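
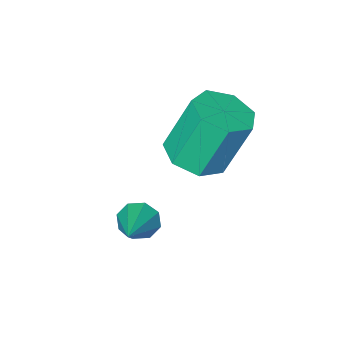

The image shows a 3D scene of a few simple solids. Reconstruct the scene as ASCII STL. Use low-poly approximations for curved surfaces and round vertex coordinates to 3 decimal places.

solid 
facet normal -0.614 -0.637 -0.466
outer loop
vertex -1.367 1.679 0.73
vertex -1.803 1.898 1.005
vertex -1.546 2.006 0.519
endloop
endfacet
facet normal 0.835 0.110 -0.539
outer loop
vertex -1.367 1.679 0.73
vertex -1.546 2.006 0.519
vertex -0.897 2.842 1.695
endloop
endfacet
facet normal -0.613 -0.638 -0.466
outer loop
vertex -1.546 2.006 0.519
vertex -1.803 1.898 1.005
vertex -1.876 2.27 0.592
endloop
endfacet
facet normal 0.371 0.648 -0.665
outer loop
vertex -1.546 2.006 0.519
vertex -1.876 2.27 0.592
vertex -0.897 2.842 1.695
endloop
endfacet
facet normal -0.611 -0.639 -0.467
outer loop
vertex -1.876 2.27 0.592
vertex -1.803 1.898 1.005
vertex -2.164 2.315 0.907
endloop
endfacet
facet normal -0.194 0.931 -0.310
outer loop
vertex -1.876 2.27 0.592
vertex -2.164 2.315 0.907
vertex -0.897 2.842 1.695
endloop
endfacet
facet normal -0.611 -0.639 -0.467
outer loop
vertex -2.164 2.315 0.907
vertex -1.803 1.898 1.005
vertex -2.24 2.116 1.279
endloop
endfacet
facet normal -0.525 0.790 0.316
outer loop
vertex -2.164 2.315 0.907
vertex -2.24 2.116 1.279
vertex -0.897 2.842 1.695
endloop
endfacet
facet normal -0.612 -0.638 -0.468
outer loop
vertex -2.24 2.116 1.279
vertex -1.803 1.898 1.005
vertex -2.06 1.789 1.49
endloop
endfacet
facet normal -0.430 0.310 0.848
outer loop
vertex -2.24 2.116 1.279
vertex -2.06 1.789 1.49
vertex -0.897 2.842 1.695
endloop
endfacet
facet normal -0.612 -0.638 -0.468
outer loop
vertex -2.06 1.789 1.49
vertex -1.803 1.898 1.005
vertex -1.73 1.526 1.417
endloop
endfacet
facet normal 0.034 -0.227 0.973
outer loop
vertex -2.06 1.789 1.49
vertex -1.73 1.526 1.417
vertex -0.897 2.842 1.695
endloop
endfacet
facet normal -0.614 -0.637 -0.466
outer loop
vertex -1.73 1.526 1.417
vertex -1.803 1.898 1.005
vertex -1.443 1.48 1.102
endloop
endfacet
facet normal 0.598 -0.509 0.619
outer loop
vertex -1.73 1.526 1.417
vertex -1.443 1.48 1.102
vertex -0.897 2.842 1.695
endloop
endfacet
facet normal -0.614 -0.637 -0.466
outer loop
vertex -1.443 1.48 1.102
vertex -1.803 1.898 1.005
vertex -1.367 1.679 0.73
endloop
endfacet
facet normal 0.929 -0.369 -0.008
outer loop
vertex -1.443 1.48 1.102
vertex -1.367 1.679 0.73
vertex -0.897 2.842 1.695
endloop
endfacet
facet normal 0.319 -0.199 -0.927
outer loop
vertex -2.755 1.925 2.776
vertex -3.551 1.74 2.542
vertex -3.152 2.49 2.518
endloop
endfacet
facet normal 0.780 0.611 0.138
outer loop
vertex -2.755 1.925 2.776
vertex -3.152 2.49 2.518
vertex -3.333 2.284 4.453
endloop
endfacet
facet normal 0.780 0.610 0.138
outer loop
vertex -3.333 2.284 4.453
vertex -3.152 2.49 2.518
vertex -3.73 2.85 4.195
endloop
endfacet
facet normal -0.319 0.198 0.927
outer loop
vertex -3.333 2.284 4.453
vertex -3.73 2.85 4.195
vertex -4.129 2.1 4.218
endloop
endfacet
facet normal 0.319 -0.199 -0.927
outer loop
vertex -3.152 2.49 2.518
vertex -3.551 1.74 2.542
vertex -3.849 2.491 2.278
endloop
endfacet
facet normal 0.066 0.980 -0.188
outer loop
vertex -3.152 2.49 2.518
vertex -3.849 2.491 2.278
vertex -3.73 2.85 4.195
endloop
endfacet
facet normal 0.066 0.980 -0.188
outer loop
vertex -3.73 2.85 4.195
vertex -3.849 2.491 2.278
vertex -4.428 2.851 3.955
endloop
endfacet
facet normal -0.318 0.198 0.927
outer loop
vertex -3.73 2.85 4.195
vertex -4.428 2.851 3.955
vertex -4.129 2.1 4.218
endloop
endfacet
facet normal 0.320 -0.199 -0.926
outer loop
vertex -3.849 2.491 2.278
vertex -3.551 1.74 2.542
vertex -4.322 1.926 2.236
endloop
endfacet
facet normal -0.698 0.612 -0.372
outer loop
vertex -3.849 2.491 2.278
vertex -4.322 1.926 2.236
vertex -4.428 2.851 3.955
endloop
endfacet
facet normal -0.699 0.611 -0.372
outer loop
vertex -4.428 2.851 3.955
vertex -4.322 1.926 2.236
vertex -4.9 2.286 3.913
endloop
endfacet
facet normal -0.319 0.198 0.927
outer loop
vertex -4.428 2.851 3.955
vertex -4.9 2.286 3.913
vertex -4.129 2.1 4.218
endloop
endfacet
facet normal 0.320 -0.198 -0.927
outer loop
vertex -4.322 1.926 2.236
vertex -3.551 1.74 2.542
vertex -4.214 1.221 2.424
endloop
endfacet
facet normal -0.936 -0.217 -0.276
outer loop
vertex -4.322 1.926 2.236
vertex -4.214 1.221 2.424
vertex -4.9 2.286 3.913
endloop
endfacet
facet normal -0.936 -0.217 -0.276
outer loop
vertex -4.9 2.286 3.913
vertex -4.214 1.221 2.424
vertex -4.792 1.581 4.101
endloop
endfacet
facet normal -0.319 0.198 0.927
outer loop
vertex -4.9 2.286 3.913
vertex -4.792 1.581 4.101
vertex -4.129 2.1 4.218
endloop
endfacet
facet normal 0.320 -0.198 -0.926
outer loop
vertex -4.214 1.221 2.424
vertex -3.551 1.74 2.542
vertex -3.607 0.907 2.701
endloop
endfacet
facet normal -0.469 -0.883 0.028
outer loop
vertex -4.214 1.221 2.424
vertex -3.607 0.907 2.701
vertex -4.792 1.581 4.101
endloop
endfacet
facet normal -0.469 -0.883 0.028
outer loop
vertex -4.792 1.581 4.101
vertex -3.607 0.907 2.701
vertex -4.185 1.267 4.378
endloop
endfacet
facet normal -0.320 0.199 0.926
outer loop
vertex -4.792 1.581 4.101
vertex -4.185 1.267 4.378
vertex -4.129 2.1 4.218
endloop
endfacet
facet normal 0.319 -0.198 -0.927
outer loop
vertex -3.607 0.907 2.701
vertex -3.551 1.74 2.542
vertex -2.957 1.22 2.858
endloop
endfacet
facet normal 0.350 -0.884 0.310
outer loop
vertex -3.607 0.907 2.701
vertex -2.957 1.22 2.858
vertex -4.185 1.267 4.378
endloop
endfacet
facet normal 0.351 -0.883 0.311
outer loop
vertex -4.185 1.267 4.378
vertex -2.957 1.22 2.858
vertex -3.536 1.58 4.535
endloop
endfacet
facet normal -0.320 0.199 0.926
outer loop
vertex -4.185 1.267 4.378
vertex -3.536 1.58 4.535
vertex -4.129 2.1 4.218
endloop
endfacet
facet normal 0.319 -0.199 -0.927
outer loop
vertex -2.957 1.22 2.858
vertex -3.551 1.74 2.542
vertex -2.755 1.925 2.776
endloop
endfacet
facet normal 0.907 -0.218 0.360
outer loop
vertex -2.957 1.22 2.858
vertex -2.755 1.925 2.776
vertex -3.536 1.58 4.535
endloop
endfacet
facet normal 0.907 -0.220 0.360
outer loop
vertex -3.536 1.58 4.535
vertex -2.755 1.925 2.776
vertex -3.333 2.284 4.453
endloop
endfacet
facet normal -0.320 0.200 0.926
outer loop
vertex -3.536 1.58 4.535
vertex -3.333 2.284 4.453
vertex -4.129 2.1 4.218
endloop
endfacet

endsolid


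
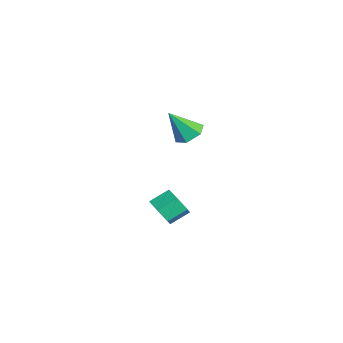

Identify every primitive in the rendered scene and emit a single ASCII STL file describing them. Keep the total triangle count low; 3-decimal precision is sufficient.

solid 
facet normal 0.206 -0.838 -0.506
outer loop
vertex 3.634 -0.485 -4.359
vertex 2.759 -0.774 -4.236
vertex 2.98 -0.268 -4.984
endloop
endfacet
facet normal 0.681 0.493 -0.541
outer loop
vertex 3.634 -0.485 -4.359
vertex 2.98 -0.268 -4.984
vertex 3.377 0.563 -3.728
endloop
endfacet
facet normal 0.681 0.493 -0.542
outer loop
vertex 3.377 0.563 -3.728
vertex 2.98 -0.268 -4.984
vertex 2.723 0.779 -4.353
endloop
endfacet
facet normal -0.205 0.839 0.505
outer loop
vertex 3.377 0.563 -3.728
vertex 2.723 0.779 -4.353
vertex 2.501 0.274 -3.604
endloop
endfacet
facet normal 0.206 -0.838 -0.506
outer loop
vertex 2.98 -0.268 -4.984
vertex 2.759 -0.774 -4.236
vertex 2.105 -0.557 -4.861
endloop
endfacet
facet normal -0.268 0.448 -0.853
outer loop
vertex 2.98 -0.268 -4.984
vertex 2.105 -0.557 -4.861
vertex 2.723 0.779 -4.353
endloop
endfacet
facet normal -0.269 0.449 -0.852
outer loop
vertex 2.723 0.779 -4.353
vertex 2.105 -0.557 -4.861
vertex 1.848 0.49 -4.229
endloop
endfacet
facet normal -0.205 0.839 0.505
outer loop
vertex 2.723 0.779 -4.353
vertex 1.848 0.49 -4.229
vertex 2.501 0.274 -3.604
endloop
endfacet
facet normal 0.205 -0.838 -0.505
outer loop
vertex 2.105 -0.557 -4.861
vertex 2.759 -0.774 -4.236
vertex 1.883 -1.063 -4.112
endloop
endfacet
facet normal -0.949 -0.045 -0.312
outer loop
vertex 2.105 -0.557 -4.861
vertex 1.883 -1.063 -4.112
vertex 1.848 0.49 -4.229
endloop
endfacet
facet normal -0.949 -0.045 -0.312
outer loop
vertex 1.848 0.49 -4.229
vertex 1.883 -1.063 -4.112
vertex 1.626 -0.015 -3.481
endloop
endfacet
facet normal -0.206 0.838 0.505
outer loop
vertex 1.848 0.49 -4.229
vertex 1.626 -0.015 -3.481
vertex 2.501 0.274 -3.604
endloop
endfacet
facet normal 0.205 -0.839 -0.505
outer loop
vertex 1.883 -1.063 -4.112
vertex 2.759 -0.774 -4.236
vertex 2.537 -1.279 -3.487
endloop
endfacet
facet normal -0.681 -0.493 0.542
outer loop
vertex 1.883 -1.063 -4.112
vertex 2.537 -1.279 -3.487
vertex 1.626 -0.015 -3.481
endloop
endfacet
facet normal -0.681 -0.493 0.541
outer loop
vertex 1.626 -0.015 -3.481
vertex 2.537 -1.279 -3.487
vertex 2.28 -0.232 -2.856
endloop
endfacet
facet normal -0.206 0.838 0.506
outer loop
vertex 1.626 -0.015 -3.481
vertex 2.28 -0.232 -2.856
vertex 2.501 0.274 -3.604
endloop
endfacet
facet normal 0.205 -0.839 -0.505
outer loop
vertex 2.537 -1.279 -3.487
vertex 2.759 -0.774 -4.236
vertex 3.412 -0.99 -3.611
endloop
endfacet
facet normal 0.269 -0.448 0.853
outer loop
vertex 2.537 -1.279 -3.487
vertex 3.412 -0.99 -3.611
vertex 2.28 -0.232 -2.856
endloop
endfacet
facet normal 0.268 -0.449 0.852
outer loop
vertex 2.28 -0.232 -2.856
vertex 3.412 -0.99 -3.611
vertex 3.155 0.057 -2.979
endloop
endfacet
facet normal -0.206 0.838 0.506
outer loop
vertex 2.28 -0.232 -2.856
vertex 3.155 0.057 -2.979
vertex 2.501 0.274 -3.604
endloop
endfacet
facet normal 0.206 -0.838 -0.505
outer loop
vertex 3.412 -0.99 -3.611
vertex 2.759 -0.774 -4.236
vertex 3.634 -0.485 -4.359
endloop
endfacet
facet normal 0.949 0.045 0.312
outer loop
vertex 3.412 -0.99 -3.611
vertex 3.634 -0.485 -4.359
vertex 3.155 0.057 -2.979
endloop
endfacet
facet normal 0.949 0.045 0.312
outer loop
vertex 3.155 0.057 -2.979
vertex 3.634 -0.485 -4.359
vertex 3.377 0.563 -3.728
endloop
endfacet
facet normal -0.205 0.838 0.505
outer loop
vertex 3.155 0.057 -2.979
vertex 3.377 0.563 -3.728
vertex 2.501 0.274 -3.604
endloop
endfacet
facet normal -0.001 0.568 -0.823
outer loop
vertex 4.423 0.348 1.701
vertex 3.619 0.621 1.89
vertex 4.309 1.058 2.191
endloop
endfacet
facet normal 0.920 -0.112 0.376
outer loop
vertex 4.423 0.348 1.701
vertex 4.309 1.058 2.191
vertex 3.621 -0.441 3.43
endloop
endfacet
facet normal -0.001 0.568 -0.823
outer loop
vertex 4.309 1.058 2.191
vertex 3.619 0.621 1.89
vertex 3.504 1.331 2.38
endloop
endfacet
facet normal 0.354 0.494 0.794
outer loop
vertex 4.309 1.058 2.191
vertex 3.504 1.331 2.38
vertex 3.621 -0.441 3.43
endloop
endfacet
facet normal -0.001 0.568 -0.823
outer loop
vertex 3.504 1.331 2.38
vertex 3.619 0.621 1.89
vertex 2.815 0.893 2.079
endloop
endfacet
facet normal -0.566 0.392 0.725
outer loop
vertex 3.504 1.331 2.38
vertex 2.815 0.893 2.079
vertex 3.621 -0.441 3.43
endloop
endfacet
facet normal -0.002 0.567 -0.824
outer loop
vertex 2.815 0.893 2.079
vertex 3.619 0.621 1.89
vertex 2.93 0.183 1.59
endloop
endfacet
facet normal -0.919 -0.313 0.239
outer loop
vertex 2.815 0.893 2.079
vertex 2.93 0.183 1.59
vertex 3.621 -0.441 3.43
endloop
endfacet
facet normal -0.002 0.567 -0.824
outer loop
vertex 2.93 0.183 1.59
vertex 3.619 0.621 1.89
vertex 3.734 -0.089 1.401
endloop
endfacet
facet normal -0.353 -0.918 -0.179
outer loop
vertex 2.93 0.183 1.59
vertex 3.734 -0.089 1.401
vertex 3.621 -0.441 3.43
endloop
endfacet
facet normal -0.001 0.567 -0.824
outer loop
vertex 3.734 -0.089 1.401
vertex 3.619 0.621 1.89
vertex 4.423 0.348 1.701
endloop
endfacet
facet normal 0.566 -0.817 -0.110
outer loop
vertex 3.734 -0.089 1.401
vertex 4.423 0.348 1.701
vertex 3.621 -0.441 3.43
endloop
endfacet

endsolid


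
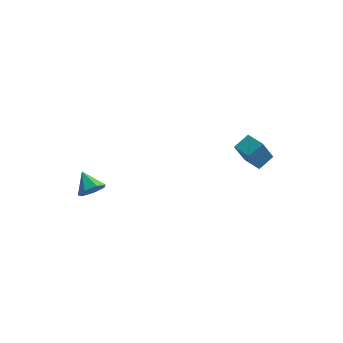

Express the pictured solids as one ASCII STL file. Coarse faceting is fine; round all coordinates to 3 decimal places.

solid 
facet normal 0.637 -0.532 -0.558
outer loop
vertex -2.172 -3.51 -3.23
vertex -2.766 -3.838 -3.595
vertex -2.387 -3.193 -3.778
endloop
endfacet
facet normal 0.310 0.871 0.382
outer loop
vertex -2.172 -3.51 -3.23
vertex -2.387 -3.193 -3.778
vertex -3.574 -3.162 -2.885
endloop
endfacet
facet normal 0.636 -0.532 -0.559
outer loop
vertex -2.387 -3.193 -3.778
vertex -2.766 -3.838 -3.595
vertex -2.887 -3.361 -4.187
endloop
endfacet
facet normal -0.142 0.965 -0.222
outer loop
vertex -2.387 -3.193 -3.778
vertex -2.887 -3.361 -4.187
vertex -3.574 -3.162 -2.885
endloop
endfacet
facet normal 0.637 -0.531 -0.558
outer loop
vertex -2.887 -3.361 -4.187
vertex -2.766 -3.838 -3.595
vertex -3.296 -3.889 -4.151
endloop
endfacet
facet normal -0.717 0.524 -0.459
outer loop
vertex -2.887 -3.361 -4.187
vertex -3.296 -3.889 -4.151
vertex -3.574 -3.162 -2.885
endloop
endfacet
facet normal 0.636 -0.533 -0.558
outer loop
vertex -3.296 -3.889 -4.151
vertex -2.766 -3.838 -3.595
vertex -3.306 -4.378 -3.695
endloop
endfacet
facet normal -0.982 -0.118 -0.148
outer loop
vertex -3.296 -3.889 -4.151
vertex -3.306 -4.378 -3.695
vertex -3.574 -3.162 -2.885
endloop
endfacet
facet normal 0.636 -0.533 -0.558
outer loop
vertex -3.306 -4.378 -3.695
vertex -2.766 -3.838 -3.595
vertex -2.909 -4.46 -3.164
endloop
endfacet
facet normal -0.737 -0.480 0.477
outer loop
vertex -3.306 -4.378 -3.695
vertex -2.909 -4.46 -3.164
vertex -3.574 -3.162 -2.885
endloop
endfacet
facet normal 0.636 -0.533 -0.558
outer loop
vertex -2.909 -4.46 -3.164
vertex -2.766 -3.838 -3.595
vertex -2.404 -4.074 -2.957
endloop
endfacet
facet normal -0.166 -0.288 0.943
outer loop
vertex -2.909 -4.46 -3.164
vertex -2.404 -4.074 -2.957
vertex -3.574 -3.162 -2.885
endloop
endfacet
facet normal 0.637 -0.532 -0.558
outer loop
vertex -2.404 -4.074 -2.957
vertex -2.766 -3.838 -3.595
vertex -2.172 -3.51 -3.23
endloop
endfacet
facet normal 0.299 0.313 0.901
outer loop
vertex -2.404 -4.074 -2.957
vertex -2.172 -3.51 -3.23
vertex -3.574 -3.162 -2.885
endloop
endfacet
facet normal -0.455 -0.757 -0.470
outer loop
vertex 3.976 0.402 -2.298
vertex 3.023 0.972 -2.294
vertex 4.36 1.054 -3.719
endloop
endfacet
facet normal 0.858 -0.513 -0.004
outer loop
vertex 4.837 1.848 -3.226
vertex 3.976 0.402 -2.298
vertex 4.36 1.054 -3.719
endloop
endfacet
facet normal -0.454 -0.757 -0.470
outer loop
vertex 4.36 1.054 -3.719
vertex 3.023 0.972 -2.294
vertex 3.407 1.623 -3.715
endloop
endfacet
facet normal 0.238 0.405 -0.883
outer loop
vertex 3.407 1.623 -3.715
vertex 4.837 1.848 -3.226
vertex 4.36 1.054 -3.719
endloop
endfacet
facet normal -0.238 -0.405 0.883
outer loop
vertex 3.976 0.402 -2.298
vertex 3.5 1.766 -1.801
vertex 3.023 0.972 -2.294
endloop
endfacet
facet normal 0.858 -0.513 -0.003
outer loop
vertex 4.453 1.197 -1.805
vertex 3.976 0.402 -2.298
vertex 4.837 1.848 -3.226
endloop
endfacet
facet normal -0.238 -0.405 0.883
outer loop
vertex 4.453 1.197 -1.805
vertex 3.5 1.766 -1.801
vertex 3.976 0.402 -2.298
endloop
endfacet
facet normal -0.858 0.513 0.003
outer loop
vertex 3.023 0.972 -2.294
vertex 3.5 1.766 -1.801
vertex 3.407 1.623 -3.715
endloop
endfacet
facet normal 0.238 0.405 -0.883
outer loop
vertex 3.884 2.418 -3.222
vertex 4.837 1.848 -3.226
vertex 3.407 1.623 -3.715
endloop
endfacet
facet normal -0.858 0.513 0.003
outer loop
vertex 3.407 1.623 -3.715
vertex 3.5 1.766 -1.801
vertex 3.884 2.418 -3.222
endloop
endfacet
facet normal 0.455 0.757 0.470
outer loop
vertex 3.884 2.418 -3.222
vertex 4.453 1.197 -1.805
vertex 4.837 1.848 -3.226
endloop
endfacet
facet normal 0.454 0.757 0.470
outer loop
vertex 3.5 1.766 -1.801
vertex 4.453 1.197 -1.805
vertex 3.884 2.418 -3.222
endloop
endfacet

endsolid


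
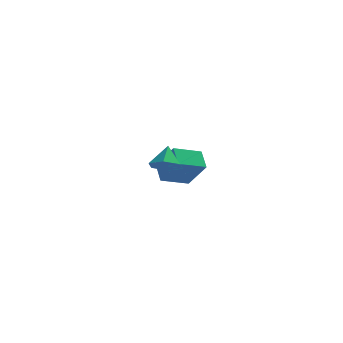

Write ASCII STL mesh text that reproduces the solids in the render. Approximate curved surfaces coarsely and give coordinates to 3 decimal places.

solid 
facet normal -0.027 -0.656 -0.754
outer loop
vertex 3.58 -4.068 1.117
vertex 3.017 -3.771 0.879
vertex 3.628 -3.557 0.671
endloop
endfacet
facet normal 0.875 0.270 0.403
outer loop
vertex 3.58 -4.068 1.117
vertex 3.628 -3.557 0.671
vertex 3.043 -3.109 1.641
endloop
endfacet
facet normal -0.027 -0.657 -0.754
outer loop
vertex 3.628 -3.557 0.671
vertex 3.017 -3.771 0.879
vertex 3.064 -3.261 0.433
endloop
endfacet
facet normal 0.495 0.863 -0.100
outer loop
vertex 3.628 -3.557 0.671
vertex 3.064 -3.261 0.433
vertex 3.043 -3.109 1.641
endloop
endfacet
facet normal -0.027 -0.657 -0.754
outer loop
vertex 3.064 -3.261 0.433
vertex 3.017 -3.771 0.879
vertex 2.453 -3.475 0.641
endloop
endfacet
facet normal -0.365 0.923 -0.122
outer loop
vertex 3.064 -3.261 0.433
vertex 2.453 -3.475 0.641
vertex 3.043 -3.109 1.641
endloop
endfacet
facet normal -0.026 -0.656 -0.754
outer loop
vertex 2.453 -3.475 0.641
vertex 3.017 -3.771 0.879
vertex 2.406 -3.986 1.087
endloop
endfacet
facet normal -0.848 0.390 0.358
outer loop
vertex 2.453 -3.475 0.641
vertex 2.406 -3.986 1.087
vertex 3.043 -3.109 1.641
endloop
endfacet
facet normal -0.025 -0.657 -0.754
outer loop
vertex 2.406 -3.986 1.087
vertex 3.017 -3.771 0.879
vertex 2.97 -4.282 1.326
endloop
endfacet
facet normal -0.470 -0.202 0.859
outer loop
vertex 2.406 -3.986 1.087
vertex 2.97 -4.282 1.326
vertex 3.043 -3.109 1.641
endloop
endfacet
facet normal -0.028 -0.657 -0.754
outer loop
vertex 2.97 -4.282 1.326
vertex 3.017 -3.771 0.879
vertex 3.58 -4.068 1.117
endloop
endfacet
facet normal 0.394 -0.261 0.881
outer loop
vertex 2.97 -4.282 1.326
vertex 3.58 -4.068 1.117
vertex 3.043 -3.109 1.641
endloop
endfacet
facet normal -0.503 0.353 -0.789
outer loop
vertex 2.38 0.77 -1.905
vertex 2.121 1.56 -1.386
vertex 3.45 1.388 -2.31
endloop
endfacet
facet normal 0.265 -0.806 -0.530
outer loop
vertex 4.199 0.86 -1.134
vertex 2.38 0.77 -1.905
vertex 3.45 1.388 -2.31
endloop
endfacet
facet normal -0.502 0.355 -0.789
outer loop
vertex 3.45 1.388 -2.31
vertex 2.121 1.56 -1.386
vertex 3.191 2.177 -1.79
endloop
endfacet
facet normal 0.823 0.475 -0.311
outer loop
vertex 3.191 2.177 -1.79
vertex 4.199 0.86 -1.134
vertex 3.45 1.388 -2.31
endloop
endfacet
facet normal -0.823 -0.474 0.311
outer loop
vertex 2.38 0.77 -1.905
vertex 2.87 1.032 -0.21
vertex 2.121 1.56 -1.386
endloop
endfacet
facet normal 0.264 -0.806 -0.530
outer loop
vertex 3.129 0.243 -0.73
vertex 2.38 0.77 -1.905
vertex 4.199 0.86 -1.134
endloop
endfacet
facet normal -0.823 -0.475 0.311
outer loop
vertex 3.129 0.243 -0.73
vertex 2.87 1.032 -0.21
vertex 2.38 0.77 -1.905
endloop
endfacet
facet normal -0.264 0.806 0.530
outer loop
vertex 2.121 1.56 -1.386
vertex 2.87 1.032 -0.21
vertex 3.191 2.177 -1.79
endloop
endfacet
facet normal 0.823 0.475 -0.312
outer loop
vertex 3.94 1.65 -0.615
vertex 4.199 0.86 -1.134
vertex 3.191 2.177 -1.79
endloop
endfacet
facet normal -0.265 0.806 0.530
outer loop
vertex 3.191 2.177 -1.79
vertex 2.87 1.032 -0.21
vertex 3.94 1.65 -0.615
endloop
endfacet
facet normal 0.502 -0.354 0.789
outer loop
vertex 3.94 1.65 -0.615
vertex 3.129 0.243 -0.73
vertex 4.199 0.86 -1.134
endloop
endfacet
facet normal 0.503 -0.354 0.788
outer loop
vertex 2.87 1.032 -0.21
vertex 3.129 0.243 -0.73
vertex 3.94 1.65 -0.615
endloop
endfacet

endsolid


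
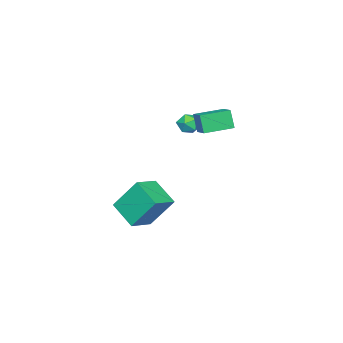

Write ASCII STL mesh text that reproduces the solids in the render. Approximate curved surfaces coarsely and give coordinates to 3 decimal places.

solid 
facet normal -0.469 -0.445 0.763
outer loop
vertex -4.459 -2.523 2.178
vertex -4.245 -3.083 1.983
vertex -3.906 -2.74 2.391
endloop
endfacet
facet normal -0.274 0.220 0.936
outer loop
vertex -4.459 -2.523 2.178
vertex -3.906 -2.74 2.391
vertex -3.966 -2.133 2.231
endloop
endfacet
facet normal -0.578 0.666 0.472
outer loop
vertex -4.459 -2.523 2.178
vertex -3.966 -2.133 2.231
vertex -4.341 -2.1 1.725
endloop
endfacet
facet normal -0.960 0.278 0.010
outer loop
vertex -4.459 -2.523 2.178
vertex -4.341 -2.1 1.725
vertex -4.513 -2.688 1.572
endloop
endfacet
facet normal -0.893 -0.408 0.191
outer loop
vertex -4.459 -2.523 2.178
vertex -4.513 -2.688 1.572
vertex -4.245 -3.083 1.983
endloop
endfacet
facet normal 0.435 0.269 0.859
outer loop
vertex -3.966 -2.133 2.231
vertex -3.906 -2.74 2.391
vertex -3.447 -2.452 2.068
endloop
endfacet
facet normal 0.118 -0.806 0.580
outer loop
vertex -3.906 -2.74 2.391
vertex -4.245 -3.083 1.983
vertex -3.619 -3.04 1.915
endloop
endfacet
facet normal -0.568 -0.746 -0.347
outer loop
vertex -4.245 -3.083 1.983
vertex -4.513 -2.688 1.572
vertex -3.994 -3.007 1.409
endloop
endfacet
facet normal -0.678 0.364 -0.638
outer loop
vertex -4.513 -2.688 1.572
vertex -4.341 -2.1 1.725
vertex -4.054 -2.4 1.249
endloop
endfacet
facet normal -0.057 0.993 0.107
outer loop
vertex -4.341 -2.1 1.725
vertex -3.966 -2.133 2.231
vertex -3.715 -2.057 1.657
endloop
endfacet
facet normal 0.960 -0.278 -0.010
outer loop
vertex -3.501 -2.617 1.462
vertex -3.447 -2.452 2.068
vertex -3.619 -3.04 1.915
endloop
endfacet
facet normal 0.578 -0.666 -0.472
outer loop
vertex -3.501 -2.617 1.462
vertex -3.619 -3.04 1.915
vertex -3.994 -3.007 1.409
endloop
endfacet
facet normal 0.274 -0.220 -0.936
outer loop
vertex -3.501 -2.617 1.462
vertex -3.994 -3.007 1.409
vertex -4.054 -2.4 1.249
endloop
endfacet
facet normal 0.469 0.445 -0.763
outer loop
vertex -3.501 -2.617 1.462
vertex -4.054 -2.4 1.249
vertex -3.715 -2.057 1.657
endloop
endfacet
facet normal 0.893 0.408 -0.191
outer loop
vertex -3.501 -2.617 1.462
vertex -3.715 -2.057 1.657
vertex -3.447 -2.452 2.068
endloop
endfacet
facet normal 0.678 -0.364 0.638
outer loop
vertex -3.619 -3.04 1.915
vertex -3.447 -2.452 2.068
vertex -3.906 -2.74 2.391
endloop
endfacet
facet normal 0.057 -0.993 -0.107
outer loop
vertex -3.994 -3.007 1.409
vertex -3.619 -3.04 1.915
vertex -4.245 -3.083 1.983
endloop
endfacet
facet normal -0.435 -0.269 -0.859
outer loop
vertex -4.054 -2.4 1.249
vertex -3.994 -3.007 1.409
vertex -4.513 -2.688 1.572
endloop
endfacet
facet normal -0.118 0.806 -0.580
outer loop
vertex -3.715 -2.057 1.657
vertex -4.054 -2.4 1.249
vertex -4.341 -2.1 1.725
endloop
endfacet
facet normal 0.568 0.746 0.347
outer loop
vertex -3.447 -2.452 2.068
vertex -3.715 -2.057 1.657
vertex -3.966 -2.133 2.231
endloop
endfacet
facet normal -0.945 0.124 -0.301
outer loop
vertex -2.543 -4.76 -3.388
vertex -2.918 -3.685 -1.768
vertex -2.119 -3.431 -4.172
endloop
endfacet
facet normal 0.189 -0.543 -0.818
outer loop
vertex -0.862 -3.595 -3.772
vertex -2.543 -4.76 -3.388
vertex -2.119 -3.431 -4.172
endloop
endfacet
facet normal -0.946 0.123 -0.301
outer loop
vertex -2.119 -3.431 -4.172
vertex -2.918 -3.685 -1.768
vertex -2.495 -2.356 -2.553
endloop
endfacet
facet normal 0.264 0.831 -0.490
outer loop
vertex -2.495 -2.356 -2.553
vertex -0.862 -3.595 -3.772
vertex -2.119 -3.431 -4.172
endloop
endfacet
facet normal -0.264 -0.831 0.490
outer loop
vertex -2.543 -4.76 -3.388
vertex -1.661 -3.849 -1.368
vertex -2.918 -3.685 -1.768
endloop
endfacet
facet normal 0.190 -0.543 -0.818
outer loop
vertex -1.285 -4.924 -2.987
vertex -2.543 -4.76 -3.388
vertex -0.862 -3.595 -3.772
endloop
endfacet
facet normal -0.264 -0.831 0.490
outer loop
vertex -1.285 -4.924 -2.987
vertex -1.661 -3.849 -1.368
vertex -2.543 -4.76 -3.388
endloop
endfacet
facet normal -0.189 0.543 0.818
outer loop
vertex -2.918 -3.685 -1.768
vertex -1.661 -3.849 -1.368
vertex -2.495 -2.356 -2.553
endloop
endfacet
facet normal 0.264 0.831 -0.490
outer loop
vertex -1.237 -2.52 -2.152
vertex -0.862 -3.595 -3.772
vertex -2.495 -2.356 -2.553
endloop
endfacet
facet normal -0.190 0.543 0.818
outer loop
vertex -2.495 -2.356 -2.553
vertex -1.661 -3.849 -1.368
vertex -1.237 -2.52 -2.152
endloop
endfacet
facet normal 0.946 -0.123 0.301
outer loop
vertex -1.237 -2.52 -2.152
vertex -1.285 -4.924 -2.987
vertex -0.862 -3.595 -3.772
endloop
endfacet
facet normal 0.945 -0.124 0.302
outer loop
vertex -1.661 -3.849 -1.368
vertex -1.285 -4.924 -2.987
vertex -1.237 -2.52 -2.152
endloop
endfacet
facet normal -0.573 -0.745 -0.340
outer loop
vertex -3.105 -1.762 2.972
vertex -4.273 -0.909 3.071
vertex -2.952 -1.439 2.006
endloop
endfacet
facet normal 0.806 -0.589 -0.069
outer loop
vertex -2.407 -0.731 2.329
vertex -3.105 -1.762 2.972
vertex -2.952 -1.439 2.006
endloop
endfacet
facet normal -0.573 -0.745 -0.340
outer loop
vertex -2.952 -1.439 2.006
vertex -4.273 -0.909 3.071
vertex -4.12 -0.586 2.105
endloop
endfacet
facet normal 0.149 0.313 -0.938
outer loop
vertex -4.12 -0.586 2.105
vertex -2.407 -0.731 2.329
vertex -2.952 -1.439 2.006
endloop
endfacet
facet normal -0.149 -0.313 0.938
outer loop
vertex -3.105 -1.762 2.972
vertex -3.728 -0.201 3.394
vertex -4.273 -0.909 3.071
endloop
endfacet
facet normal 0.806 -0.589 -0.069
outer loop
vertex -2.56 -1.054 3.295
vertex -3.105 -1.762 2.972
vertex -2.407 -0.731 2.329
endloop
endfacet
facet normal -0.149 -0.313 0.938
outer loop
vertex -2.56 -1.054 3.295
vertex -3.728 -0.201 3.394
vertex -3.105 -1.762 2.972
endloop
endfacet
facet normal -0.806 0.589 0.069
outer loop
vertex -4.273 -0.909 3.071
vertex -3.728 -0.201 3.394
vertex -4.12 -0.586 2.105
endloop
endfacet
facet normal 0.149 0.313 -0.938
outer loop
vertex -3.575 0.122 2.428
vertex -2.407 -0.731 2.329
vertex -4.12 -0.586 2.105
endloop
endfacet
facet normal -0.806 0.589 0.069
outer loop
vertex -4.12 -0.586 2.105
vertex -3.728 -0.201 3.394
vertex -3.575 0.122 2.428
endloop
endfacet
facet normal 0.573 0.745 0.340
outer loop
vertex -3.575 0.122 2.428
vertex -2.56 -1.054 3.295
vertex -2.407 -0.731 2.329
endloop
endfacet
facet normal 0.573 0.745 0.340
outer loop
vertex -3.728 -0.201 3.394
vertex -2.56 -1.054 3.295
vertex -3.575 0.122 2.428
endloop
endfacet

endsolid


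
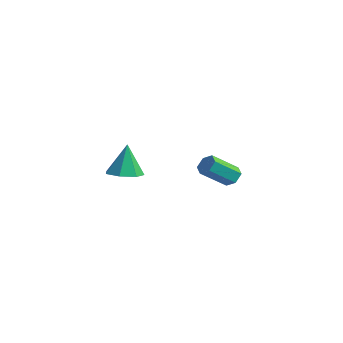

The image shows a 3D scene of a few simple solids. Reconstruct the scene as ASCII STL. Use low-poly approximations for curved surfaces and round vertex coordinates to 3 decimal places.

solid 
facet normal 0.096 -0.167 -0.981
outer loop
vertex -2.388 -3.434 2.861
vertex -3.213 -3.493 2.79
vertex -2.735 -2.818 2.722
endloop
endfacet
facet normal 0.747 0.516 0.420
outer loop
vertex -2.388 -3.434 2.861
vertex -2.735 -2.818 2.722
vertex -3.367 -3.227 4.35
endloop
endfacet
facet normal 0.097 -0.167 -0.981
outer loop
vertex -2.735 -2.818 2.722
vertex -3.213 -3.493 2.79
vertex -3.442 -2.711 2.634
endloop
endfacet
facet normal 0.109 0.953 0.282
outer loop
vertex -2.735 -2.818 2.722
vertex -3.442 -2.711 2.634
vertex -3.367 -3.227 4.35
endloop
endfacet
facet normal 0.098 -0.167 -0.981
outer loop
vertex -3.442 -2.711 2.634
vertex -3.213 -3.493 2.79
vertex -3.976 -3.193 2.663
endloop
endfacet
facet normal -0.642 0.726 0.246
outer loop
vertex -3.442 -2.711 2.634
vertex -3.976 -3.193 2.663
vertex -3.367 -3.227 4.35
endloop
endfacet
facet normal 0.097 -0.168 -0.981
outer loop
vertex -3.976 -3.193 2.663
vertex -3.213 -3.493 2.79
vertex -3.936 -3.901 2.788
endloop
endfacet
facet normal -0.941 0.007 0.340
outer loop
vertex -3.976 -3.193 2.663
vertex -3.936 -3.901 2.788
vertex -3.367 -3.227 4.35
endloop
endfacet
facet normal 0.098 -0.168 -0.981
outer loop
vertex -3.936 -3.901 2.788
vertex -3.213 -3.493 2.79
vertex -3.351 -4.302 2.915
endloop
endfacet
facet normal -0.562 -0.665 0.492
outer loop
vertex -3.936 -3.901 2.788
vertex -3.351 -4.302 2.915
vertex -3.367 -3.227 4.35
endloop
endfacet
facet normal 0.096 -0.168 -0.981
outer loop
vertex -3.351 -4.302 2.915
vertex -3.213 -3.493 2.79
vertex -2.662 -4.094 2.947
endloop
endfacet
facet normal 0.209 -0.782 0.588
outer loop
vertex -3.351 -4.302 2.915
vertex -2.662 -4.094 2.947
vertex -3.367 -3.227 4.35
endloop
endfacet
facet normal 0.096 -0.168 -0.981
outer loop
vertex -2.662 -4.094 2.947
vertex -3.213 -3.493 2.79
vertex -2.388 -3.434 2.861
endloop
endfacet
facet normal 0.791 -0.256 0.556
outer loop
vertex -2.662 -4.094 2.947
vertex -2.388 -3.434 2.861
vertex -3.367 -3.227 4.35
endloop
endfacet
facet normal 0.126 0.795 -0.593
outer loop
vertex -3.215 2.574 1.432
vertex -3.689 2.437 1.147
vertex -3.719 2.78 1.601
endloop
endfacet
facet normal 0.450 0.486 0.750
outer loop
vertex -3.215 2.574 1.432
vertex -3.719 2.78 1.601
vertex -3.418 1.3 2.379
endloop
endfacet
facet normal 0.450 0.486 0.750
outer loop
vertex -3.418 1.3 2.379
vertex -3.719 2.78 1.601
vertex -3.922 1.506 2.548
endloop
endfacet
facet normal -0.127 -0.796 0.592
outer loop
vertex -3.418 1.3 2.379
vertex -3.922 1.506 2.548
vertex -3.891 1.163 2.093
endloop
endfacet
facet normal 0.126 0.795 -0.593
outer loop
vertex -3.719 2.78 1.601
vertex -3.689 2.437 1.147
vertex -4.193 2.643 1.316
endloop
endfacet
facet normal -0.540 0.556 0.632
outer loop
vertex -3.719 2.78 1.601
vertex -4.193 2.643 1.316
vertex -3.922 1.506 2.548
endloop
endfacet
facet normal -0.542 0.555 0.631
outer loop
vertex -3.922 1.506 2.548
vertex -4.193 2.643 1.316
vertex -4.395 1.369 2.262
endloop
endfacet
facet normal -0.127 -0.796 0.592
outer loop
vertex -3.922 1.506 2.548
vertex -4.395 1.369 2.262
vertex -3.891 1.163 2.093
endloop
endfacet
facet normal 0.127 0.796 -0.592
outer loop
vertex -4.193 2.643 1.316
vertex -3.689 2.437 1.147
vertex -4.162 2.3 0.861
endloop
endfacet
facet normal -0.991 0.069 -0.119
outer loop
vertex -4.193 2.643 1.316
vertex -4.162 2.3 0.861
vertex -4.395 1.369 2.262
endloop
endfacet
facet normal -0.991 0.070 -0.118
outer loop
vertex -4.395 1.369 2.262
vertex -4.162 2.3 0.861
vertex -4.365 1.026 1.808
endloop
endfacet
facet normal -0.126 -0.795 0.593
outer loop
vertex -4.395 1.369 2.262
vertex -4.365 1.026 1.808
vertex -3.891 1.163 2.093
endloop
endfacet
facet normal 0.127 0.796 -0.592
outer loop
vertex -4.162 2.3 0.861
vertex -3.689 2.437 1.147
vertex -3.658 2.094 0.692
endloop
endfacet
facet normal -0.450 -0.486 -0.750
outer loop
vertex -4.162 2.3 0.861
vertex -3.658 2.094 0.692
vertex -4.365 1.026 1.808
endloop
endfacet
facet normal -0.450 -0.486 -0.750
outer loop
vertex -4.365 1.026 1.808
vertex -3.658 2.094 0.692
vertex -3.861 0.82 1.639
endloop
endfacet
facet normal -0.126 -0.795 0.593
outer loop
vertex -4.365 1.026 1.808
vertex -3.861 0.82 1.639
vertex -3.891 1.163 2.093
endloop
endfacet
facet normal 0.127 0.796 -0.592
outer loop
vertex -3.658 2.094 0.692
vertex -3.689 2.437 1.147
vertex -3.185 2.231 0.978
endloop
endfacet
facet normal 0.542 -0.555 -0.631
outer loop
vertex -3.658 2.094 0.692
vertex -3.185 2.231 0.978
vertex -3.861 0.82 1.639
endloop
endfacet
facet normal 0.541 -0.555 -0.632
outer loop
vertex -3.861 0.82 1.639
vertex -3.185 2.231 0.978
vertex -3.387 0.957 1.924
endloop
endfacet
facet normal -0.126 -0.795 0.593
outer loop
vertex -3.861 0.82 1.639
vertex -3.387 0.957 1.924
vertex -3.891 1.163 2.093
endloop
endfacet
facet normal 0.126 0.795 -0.593
outer loop
vertex -3.185 2.231 0.978
vertex -3.689 2.437 1.147
vertex -3.215 2.574 1.432
endloop
endfacet
facet normal 0.991 -0.069 0.118
outer loop
vertex -3.185 2.231 0.978
vertex -3.215 2.574 1.432
vertex -3.387 0.957 1.924
endloop
endfacet
facet normal 0.990 -0.069 0.119
outer loop
vertex -3.387 0.957 1.924
vertex -3.215 2.574 1.432
vertex -3.418 1.3 2.379
endloop
endfacet
facet normal -0.127 -0.796 0.592
outer loop
vertex -3.387 0.957 1.924
vertex -3.418 1.3 2.379
vertex -3.891 1.163 2.093
endloop
endfacet

endsolid


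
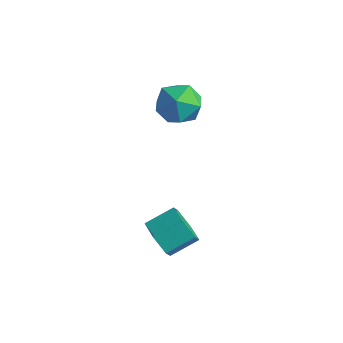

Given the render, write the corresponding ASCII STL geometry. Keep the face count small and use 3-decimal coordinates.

solid 
facet normal -0.365 -0.828 -0.425
outer loop
vertex 0.715 -2.728 -0.164
vertex 0.196 -2.815 0.452
vertex -0.018 -2.386 -0.201
endloop
endfacet
facet normal 0.217 0.367 -0.905
outer loop
vertex 0.715 -2.728 -0.164
vertex -0.018 -2.386 -0.201
vertex 1.143 -1.759 0.332
endloop
endfacet
facet normal 0.217 0.367 -0.905
outer loop
vertex 1.143 -1.759 0.332
vertex -0.018 -2.386 -0.201
vertex 0.41 -1.416 0.295
endloop
endfacet
facet normal 0.366 0.828 0.424
outer loop
vertex 1.143 -1.759 0.332
vertex 0.41 -1.416 0.295
vertex 0.624 -1.845 0.948
endloop
endfacet
facet normal -0.366 -0.828 -0.424
outer loop
vertex -0.018 -2.386 -0.201
vertex 0.196 -2.815 0.452
vertex -0.537 -2.472 0.415
endloop
endfacet
facet normal -0.675 0.550 -0.492
outer loop
vertex -0.018 -2.386 -0.201
vertex -0.537 -2.472 0.415
vertex 0.41 -1.416 0.295
endloop
endfacet
facet normal -0.675 0.550 -0.491
outer loop
vertex 0.41 -1.416 0.295
vertex -0.537 -2.472 0.415
vertex -0.109 -1.503 0.911
endloop
endfacet
facet normal 0.365 0.828 0.425
outer loop
vertex 0.41 -1.416 0.295
vertex -0.109 -1.503 0.911
vertex 0.624 -1.845 0.948
endloop
endfacet
facet normal -0.366 -0.828 -0.424
outer loop
vertex -0.537 -2.472 0.415
vertex 0.196 -2.815 0.452
vertex -0.323 -2.901 1.068
endloop
endfacet
facet normal -0.892 0.183 0.413
outer loop
vertex -0.537 -2.472 0.415
vertex -0.323 -2.901 1.068
vertex -0.109 -1.503 0.911
endloop
endfacet
facet normal -0.892 0.183 0.413
outer loop
vertex -0.109 -1.503 0.911
vertex -0.323 -2.901 1.068
vertex 0.105 -1.932 1.564
endloop
endfacet
facet normal 0.365 0.828 0.425
outer loop
vertex -0.109 -1.503 0.911
vertex 0.105 -1.932 1.564
vertex 0.624 -1.845 0.948
endloop
endfacet
facet normal -0.366 -0.828 -0.424
outer loop
vertex -0.323 -2.901 1.068
vertex 0.196 -2.815 0.452
vertex 0.41 -3.244 1.105
endloop
endfacet
facet normal -0.217 -0.367 0.904
outer loop
vertex -0.323 -2.901 1.068
vertex 0.41 -3.244 1.105
vertex 0.105 -1.932 1.564
endloop
endfacet
facet normal -0.217 -0.367 0.905
outer loop
vertex 0.105 -1.932 1.564
vertex 0.41 -3.244 1.105
vertex 0.838 -2.274 1.601
endloop
endfacet
facet normal 0.365 0.828 0.425
outer loop
vertex 0.105 -1.932 1.564
vertex 0.838 -2.274 1.601
vertex 0.624 -1.845 0.948
endloop
endfacet
facet normal -0.365 -0.828 -0.425
outer loop
vertex 0.41 -3.244 1.105
vertex 0.196 -2.815 0.452
vertex 0.929 -3.157 0.489
endloop
endfacet
facet normal 0.676 -0.549 0.492
outer loop
vertex 0.41 -3.244 1.105
vertex 0.929 -3.157 0.489
vertex 0.838 -2.274 1.601
endloop
endfacet
facet normal 0.675 -0.550 0.492
outer loop
vertex 0.838 -2.274 1.601
vertex 0.929 -3.157 0.489
vertex 1.357 -2.188 0.985
endloop
endfacet
facet normal 0.366 0.828 0.424
outer loop
vertex 0.838 -2.274 1.601
vertex 1.357 -2.188 0.985
vertex 0.624 -1.845 0.948
endloop
endfacet
facet normal -0.365 -0.828 -0.425
outer loop
vertex 0.929 -3.157 0.489
vertex 0.196 -2.815 0.452
vertex 0.715 -2.728 -0.164
endloop
endfacet
facet normal 0.892 -0.183 -0.413
outer loop
vertex 0.929 -3.157 0.489
vertex 0.715 -2.728 -0.164
vertex 1.357 -2.188 0.985
endloop
endfacet
facet normal 0.892 -0.183 -0.413
outer loop
vertex 1.357 -2.188 0.985
vertex 0.715 -2.728 -0.164
vertex 1.143 -1.759 0.332
endloop
endfacet
facet normal 0.366 0.828 0.424
outer loop
vertex 1.357 -2.188 0.985
vertex 1.143 -1.759 0.332
vertex 0.624 -1.845 0.948
endloop
endfacet
facet normal -0.064 -0.125 0.990
outer loop
vertex -3.053 2.148 3.577
vertex -3.754 1.449 3.443
vertex -2.79 1.19 3.473
endloop
endfacet
facet normal 0.594 0.076 0.801
outer loop
vertex -3.053 2.148 3.577
vertex -2.79 1.19 3.473
vertex -2.264 1.905 3.015
endloop
endfacet
facet normal 0.544 0.701 0.460
outer loop
vertex -3.053 2.148 3.577
vertex -2.264 1.905 3.015
vertex -2.903 2.606 2.702
endloop
endfacet
facet normal -0.146 0.887 0.439
outer loop
vertex -3.053 2.148 3.577
vertex -2.903 2.606 2.702
vertex -3.824 2.324 2.966
endloop
endfacet
facet normal -0.521 0.376 0.766
outer loop
vertex -3.053 2.148 3.577
vertex -3.824 2.324 2.966
vertex -3.754 1.449 3.443
endloop
endfacet
facet normal 0.848 -0.405 0.341
outer loop
vertex -2.264 1.905 3.015
vertex -2.79 1.19 3.473
vertex -2.476 1.056 2.534
endloop
endfacet
facet normal -0.217 -0.732 0.646
outer loop
vertex -2.79 1.19 3.473
vertex -3.754 1.449 3.443
vertex -3.397 0.774 2.798
endloop
endfacet
facet normal -0.956 0.078 0.283
outer loop
vertex -3.754 1.449 3.443
vertex -3.824 2.324 2.966
vertex -4.036 1.475 2.485
endloop
endfacet
facet normal -0.347 0.905 -0.245
outer loop
vertex -3.824 2.324 2.966
vertex -2.903 2.606 2.702
vertex -3.51 2.19 2.027
endloop
endfacet
facet normal 0.767 0.606 -0.209
outer loop
vertex -2.903 2.606 2.702
vertex -2.264 1.905 3.015
vertex -2.546 1.931 2.057
endloop
endfacet
facet normal 0.146 -0.887 -0.439
outer loop
vertex -3.247 1.232 1.923
vertex -2.476 1.056 2.534
vertex -3.397 0.774 2.798
endloop
endfacet
facet normal -0.544 -0.701 -0.460
outer loop
vertex -3.247 1.232 1.923
vertex -3.397 0.774 2.798
vertex -4.036 1.475 2.485
endloop
endfacet
facet normal -0.594 -0.076 -0.801
outer loop
vertex -3.247 1.232 1.923
vertex -4.036 1.475 2.485
vertex -3.51 2.19 2.027
endloop
endfacet
facet normal 0.064 0.125 -0.990
outer loop
vertex -3.247 1.232 1.923
vertex -3.51 2.19 2.027
vertex -2.546 1.931 2.057
endloop
endfacet
facet normal 0.521 -0.376 -0.766
outer loop
vertex -3.247 1.232 1.923
vertex -2.546 1.931 2.057
vertex -2.476 1.056 2.534
endloop
endfacet
facet normal 0.347 -0.905 0.245
outer loop
vertex -3.397 0.774 2.798
vertex -2.476 1.056 2.534
vertex -2.79 1.19 3.473
endloop
endfacet
facet normal -0.767 -0.606 0.209
outer loop
vertex -4.036 1.475 2.485
vertex -3.397 0.774 2.798
vertex -3.754 1.449 3.443
endloop
endfacet
facet normal -0.848 0.405 -0.341
outer loop
vertex -3.51 2.19 2.027
vertex -4.036 1.475 2.485
vertex -3.824 2.324 2.966
endloop
endfacet
facet normal 0.217 0.732 -0.646
outer loop
vertex -2.546 1.931 2.057
vertex -3.51 2.19 2.027
vertex -2.903 2.606 2.702
endloop
endfacet
facet normal 0.956 -0.078 -0.283
outer loop
vertex -2.476 1.056 2.534
vertex -2.546 1.931 2.057
vertex -2.264 1.905 3.015
endloop
endfacet

endsolid


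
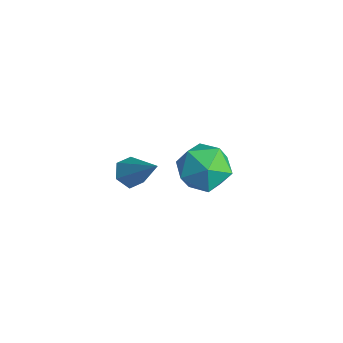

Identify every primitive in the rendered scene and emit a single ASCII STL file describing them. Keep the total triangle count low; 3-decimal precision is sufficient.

solid 
facet normal 0.320 0.879 0.354
outer loop
vertex -4.027 1.588 -0.238
vertex -3.827 1.153 0.663
vertex -3.108 1.182 -0.059
endloop
endfacet
facet normal 0.435 0.830 -0.349
outer loop
vertex -4.027 1.588 -0.238
vertex -3.108 1.182 -0.059
vertex -3.562 1.04 -0.961
endloop
endfacet
facet normal -0.195 0.717 -0.669
outer loop
vertex -4.027 1.588 -0.238
vertex -3.562 1.04 -0.961
vertex -4.561 0.923 -0.796
endloop
endfacet
facet normal -0.698 0.697 -0.163
outer loop
vertex -4.027 1.588 -0.238
vertex -4.561 0.923 -0.796
vertex -4.725 0.993 0.208
endloop
endfacet
facet normal -0.380 0.797 0.469
outer loop
vertex -4.027 1.588 -0.238
vertex -4.725 0.993 0.208
vertex -3.827 1.153 0.663
endloop
endfacet
facet normal 0.846 0.259 -0.466
outer loop
vertex -3.562 1.04 -0.961
vertex -3.108 1.182 -0.059
vertex -3.075 0.267 -0.508
endloop
endfacet
facet normal 0.660 0.338 0.671
outer loop
vertex -3.108 1.182 -0.059
vertex -3.827 1.153 0.663
vertex -3.239 0.337 0.496
endloop
endfacet
facet normal -0.471 0.206 0.858
outer loop
vertex -3.827 1.153 0.663
vertex -4.725 0.993 0.208
vertex -4.238 0.22 0.661
endloop
endfacet
facet normal -0.985 0.045 -0.164
outer loop
vertex -4.725 0.993 0.208
vertex -4.561 0.923 -0.796
vertex -4.692 0.078 -0.241
endloop
endfacet
facet normal -0.171 0.078 -0.982
outer loop
vertex -4.561 0.923 -0.796
vertex -3.562 1.04 -0.961
vertex -3.973 0.107 -0.963
endloop
endfacet
facet normal 0.698 -0.697 0.163
outer loop
vertex -3.773 -0.328 -0.062
vertex -3.075 0.267 -0.508
vertex -3.239 0.337 0.496
endloop
endfacet
facet normal 0.195 -0.717 0.669
outer loop
vertex -3.773 -0.328 -0.062
vertex -3.239 0.337 0.496
vertex -4.238 0.22 0.661
endloop
endfacet
facet normal -0.435 -0.830 0.349
outer loop
vertex -3.773 -0.328 -0.062
vertex -4.238 0.22 0.661
vertex -4.692 0.078 -0.241
endloop
endfacet
facet normal -0.320 -0.879 -0.354
outer loop
vertex -3.773 -0.328 -0.062
vertex -4.692 0.078 -0.241
vertex -3.973 0.107 -0.963
endloop
endfacet
facet normal 0.380 -0.797 -0.469
outer loop
vertex -3.773 -0.328 -0.062
vertex -3.973 0.107 -0.963
vertex -3.075 0.267 -0.508
endloop
endfacet
facet normal 0.985 -0.045 0.164
outer loop
vertex -3.239 0.337 0.496
vertex -3.075 0.267 -0.508
vertex -3.108 1.182 -0.059
endloop
endfacet
facet normal 0.171 -0.078 0.982
outer loop
vertex -4.238 0.22 0.661
vertex -3.239 0.337 0.496
vertex -3.827 1.153 0.663
endloop
endfacet
facet normal -0.846 -0.259 0.466
outer loop
vertex -4.692 0.078 -0.241
vertex -4.238 0.22 0.661
vertex -4.725 0.993 0.208
endloop
endfacet
facet normal -0.660 -0.338 -0.671
outer loop
vertex -3.973 0.107 -0.963
vertex -4.692 0.078 -0.241
vertex -4.561 0.923 -0.796
endloop
endfacet
facet normal 0.471 -0.206 -0.858
outer loop
vertex -3.075 0.267 -0.508
vertex -3.973 0.107 -0.963
vertex -3.562 1.04 -0.961
endloop
endfacet
facet normal -0.673 -0.217 -0.708
outer loop
vertex -2.05 -2.694 2.717
vertex -2.348 -2.974 3.086
vertex -2.439 -2.437 3.008
endloop
endfacet
facet normal 0.408 0.882 -0.234
outer loop
vertex -2.05 -2.694 2.717
vertex -2.439 -2.437 3.008
vertex -1.332 -2.646 4.154
endloop
endfacet
facet normal -0.673 -0.217 -0.707
outer loop
vertex -2.439 -2.437 3.008
vertex -2.348 -2.974 3.086
vertex -2.737 -2.716 3.377
endloop
endfacet
facet normal -0.278 0.861 0.426
outer loop
vertex -2.439 -2.437 3.008
vertex -2.737 -2.716 3.377
vertex -1.332 -2.646 4.154
endloop
endfacet
facet normal -0.673 -0.217 -0.707
outer loop
vertex -2.737 -2.716 3.377
vertex -2.348 -2.974 3.086
vertex -2.645 -3.253 3.454
endloop
endfacet
facet normal -0.485 0.042 0.873
outer loop
vertex -2.737 -2.716 3.377
vertex -2.645 -3.253 3.454
vertex -1.332 -2.646 4.154
endloop
endfacet
facet normal -0.673 -0.217 -0.707
outer loop
vertex -2.645 -3.253 3.454
vertex -2.348 -2.974 3.086
vertex -2.256 -3.51 3.163
endloop
endfacet
facet normal -0.004 -0.752 0.659
outer loop
vertex -2.645 -3.253 3.454
vertex -2.256 -3.51 3.163
vertex -1.332 -2.646 4.154
endloop
endfacet
facet normal -0.672 -0.217 -0.708
outer loop
vertex -2.256 -3.51 3.163
vertex -2.348 -2.974 3.086
vertex -1.958 -3.231 2.795
endloop
endfacet
facet normal 0.683 -0.730 -0.000
outer loop
vertex -2.256 -3.51 3.163
vertex -1.958 -3.231 2.795
vertex -1.332 -2.646 4.154
endloop
endfacet
facet normal -0.672 -0.218 -0.708
outer loop
vertex -1.958 -3.231 2.795
vertex -2.348 -2.974 3.086
vertex -2.05 -2.694 2.717
endloop
endfacet
facet normal 0.890 0.087 -0.448
outer loop
vertex -1.958 -3.231 2.795
vertex -2.05 -2.694 2.717
vertex -1.332 -2.646 4.154
endloop
endfacet

endsolid


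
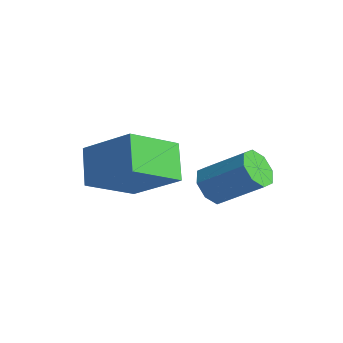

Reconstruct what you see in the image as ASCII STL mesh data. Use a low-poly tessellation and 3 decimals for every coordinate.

solid 
facet normal -0.659 -0.454 -0.600
outer loop
vertex 0.015 -0.656 -2.915
vertex -0.339 -0.934 -2.316
vertex -0.399 -0.308 -2.724
endloop
endfacet
facet normal 0.212 0.652 -0.728
outer loop
vertex 0.015 -0.656 -2.915
vertex -0.399 -0.308 -2.724
vertex 1.214 0.171 -1.824
endloop
endfacet
facet normal 0.213 0.651 -0.728
outer loop
vertex 1.214 0.171 -1.824
vertex -0.399 -0.308 -2.724
vertex 0.8 0.52 -1.633
endloop
endfacet
facet normal 0.659 0.454 0.600
outer loop
vertex 1.214 0.171 -1.824
vertex 0.8 0.52 -1.633
vertex 0.859 -0.106 -1.224
endloop
endfacet
facet normal -0.659 -0.454 -0.600
outer loop
vertex -0.399 -0.308 -2.724
vertex -0.339 -0.934 -2.316
vertex -0.778 -0.326 -2.294
endloop
endfacet
facet normal -0.360 0.890 -0.280
outer loop
vertex -0.399 -0.308 -2.724
vertex -0.778 -0.326 -2.294
vertex 0.8 0.52 -1.633
endloop
endfacet
facet normal -0.360 0.890 -0.279
outer loop
vertex 0.8 0.52 -1.633
vertex -0.778 -0.326 -2.294
vertex 0.42 0.501 -1.203
endloop
endfacet
facet normal 0.657 0.455 0.601
outer loop
vertex 0.8 0.52 -1.633
vertex 0.42 0.501 -1.203
vertex 0.859 -0.106 -1.224
endloop
endfacet
facet normal -0.659 -0.454 -0.600
outer loop
vertex -0.778 -0.326 -2.294
vertex -0.339 -0.934 -2.316
vertex -0.901 -0.7 -1.876
endloop
endfacet
facet normal -0.722 0.608 0.332
outer loop
vertex -0.778 -0.326 -2.294
vertex -0.901 -0.7 -1.876
vertex 0.42 0.501 -1.203
endloop
endfacet
facet normal -0.722 0.607 0.333
outer loop
vertex 0.42 0.501 -1.203
vertex -0.901 -0.7 -1.876
vertex 0.298 0.127 -0.785
endloop
endfacet
facet normal 0.658 0.455 0.600
outer loop
vertex 0.42 0.501 -1.203
vertex 0.298 0.127 -0.785
vertex 0.859 -0.106 -1.224
endloop
endfacet
facet normal -0.659 -0.455 -0.600
outer loop
vertex -0.901 -0.7 -1.876
vertex -0.339 -0.934 -2.316
vertex -0.694 -1.211 -1.716
endloop
endfacet
facet normal -0.660 -0.033 0.750
outer loop
vertex -0.901 -0.7 -1.876
vertex -0.694 -1.211 -1.716
vertex 0.298 0.127 -0.785
endloop
endfacet
facet normal -0.660 -0.033 0.750
outer loop
vertex 0.298 0.127 -0.785
vertex -0.694 -1.211 -1.716
vertex 0.505 -0.384 -0.625
endloop
endfacet
facet normal 0.658 0.455 0.600
outer loop
vertex 0.298 0.127 -0.785
vertex 0.505 -0.384 -0.625
vertex 0.859 -0.106 -1.224
endloop
endfacet
facet normal -0.659 -0.454 -0.600
outer loop
vertex -0.694 -1.211 -1.716
vertex -0.339 -0.934 -2.316
vertex -0.28 -1.56 -1.907
endloop
endfacet
facet normal -0.213 -0.651 0.728
outer loop
vertex -0.694 -1.211 -1.716
vertex -0.28 -1.56 -1.907
vertex 0.505 -0.384 -0.625
endloop
endfacet
facet normal -0.212 -0.652 0.728
outer loop
vertex 0.505 -0.384 -0.625
vertex -0.28 -1.56 -1.907
vertex 0.919 -0.732 -0.816
endloop
endfacet
facet normal 0.659 0.454 0.600
outer loop
vertex 0.505 -0.384 -0.625
vertex 0.919 -0.732 -0.816
vertex 0.859 -0.106 -1.224
endloop
endfacet
facet normal -0.657 -0.455 -0.601
outer loop
vertex -0.28 -1.56 -1.907
vertex -0.339 -0.934 -2.316
vertex 0.1 -1.541 -2.337
endloop
endfacet
facet normal 0.360 -0.890 0.279
outer loop
vertex -0.28 -1.56 -1.907
vertex 0.1 -1.541 -2.337
vertex 0.919 -0.732 -0.816
endloop
endfacet
facet normal 0.360 -0.890 0.280
outer loop
vertex 0.919 -0.732 -0.816
vertex 0.1 -1.541 -2.337
vertex 1.298 -0.714 -1.246
endloop
endfacet
facet normal 0.659 0.454 0.600
outer loop
vertex 0.919 -0.732 -0.816
vertex 1.298 -0.714 -1.246
vertex 0.859 -0.106 -1.224
endloop
endfacet
facet normal -0.658 -0.455 -0.600
outer loop
vertex 0.1 -1.541 -2.337
vertex -0.339 -0.934 -2.316
vertex 0.222 -1.167 -2.755
endloop
endfacet
facet normal 0.722 -0.607 -0.332
outer loop
vertex 0.1 -1.541 -2.337
vertex 0.222 -1.167 -2.755
vertex 1.298 -0.714 -1.246
endloop
endfacet
facet normal 0.721 -0.608 -0.332
outer loop
vertex 1.298 -0.714 -1.246
vertex 0.222 -1.167 -2.755
vertex 1.421 -0.34 -1.664
endloop
endfacet
facet normal 0.659 0.454 0.600
outer loop
vertex 1.298 -0.714 -1.246
vertex 1.421 -0.34 -1.664
vertex 0.859 -0.106 -1.224
endloop
endfacet
facet normal -0.658 -0.455 -0.600
outer loop
vertex 0.222 -1.167 -2.755
vertex -0.339 -0.934 -2.316
vertex 0.015 -0.656 -2.915
endloop
endfacet
facet normal 0.660 0.033 -0.750
outer loop
vertex 0.222 -1.167 -2.755
vertex 0.015 -0.656 -2.915
vertex 1.421 -0.34 -1.664
endloop
endfacet
facet normal 0.660 0.033 -0.750
outer loop
vertex 1.421 -0.34 -1.664
vertex 0.015 -0.656 -2.915
vertex 1.214 0.171 -1.824
endloop
endfacet
facet normal 0.659 0.455 0.600
outer loop
vertex 1.421 -0.34 -1.664
vertex 1.214 0.171 -1.824
vertex 0.859 -0.106 -1.224
endloop
endfacet
facet normal -0.653 0.430 0.623
outer loop
vertex -2.868 -3.904 -0.731
vertex -1.305 -3.279 0.474
vertex -2.741 -2.177 -1.79
endloop
endfacet
facet normal -0.755 -0.301 -0.582
outer loop
vertex -1.795 -2.801 -2.694
vertex -2.868 -3.904 -0.731
vertex -2.741 -2.177 -1.79
endloop
endfacet
facet normal -0.653 0.430 0.623
outer loop
vertex -2.741 -2.177 -1.79
vertex -1.305 -3.279 0.474
vertex -1.178 -1.552 -0.585
endloop
endfacet
facet normal 0.062 0.851 -0.522
outer loop
vertex -1.178 -1.552 -0.585
vertex -1.795 -2.801 -2.694
vertex -2.741 -2.177 -1.79
endloop
endfacet
facet normal -0.062 -0.851 0.522
outer loop
vertex -2.868 -3.904 -0.731
vertex -0.359 -3.903 -0.43
vertex -1.305 -3.279 0.474
endloop
endfacet
facet normal -0.755 -0.301 -0.582
outer loop
vertex -1.922 -4.528 -1.635
vertex -2.868 -3.904 -0.731
vertex -1.795 -2.801 -2.694
endloop
endfacet
facet normal -0.062 -0.851 0.522
outer loop
vertex -1.922 -4.528 -1.635
vertex -0.359 -3.903 -0.43
vertex -2.868 -3.904 -0.731
endloop
endfacet
facet normal 0.755 0.301 0.582
outer loop
vertex -1.305 -3.279 0.474
vertex -0.359 -3.903 -0.43
vertex -1.178 -1.552 -0.585
endloop
endfacet
facet normal 0.062 0.851 -0.522
outer loop
vertex -0.232 -2.176 -1.489
vertex -1.795 -2.801 -2.694
vertex -1.178 -1.552 -0.585
endloop
endfacet
facet normal 0.755 0.301 0.582
outer loop
vertex -1.178 -1.552 -0.585
vertex -0.359 -3.903 -0.43
vertex -0.232 -2.176 -1.489
endloop
endfacet
facet normal 0.653 -0.430 -0.623
outer loop
vertex -0.232 -2.176 -1.489
vertex -1.922 -4.528 -1.635
vertex -1.795 -2.801 -2.694
endloop
endfacet
facet normal 0.653 -0.430 -0.623
outer loop
vertex -0.359 -3.903 -0.43
vertex -1.922 -4.528 -1.635
vertex -0.232 -2.176 -1.489
endloop
endfacet

endsolid


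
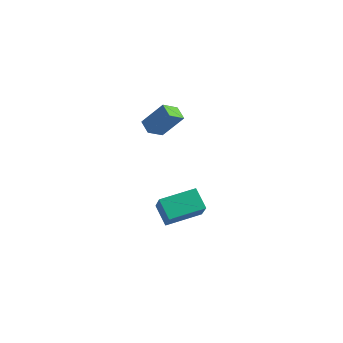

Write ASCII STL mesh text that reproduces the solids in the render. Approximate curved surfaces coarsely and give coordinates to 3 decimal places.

solid 
facet normal -0.530 -0.356 -0.769
outer loop
vertex -1.681 -0.828 3.461
vertex -1.484 0.152 2.871
vertex -0.892 -1.208 3.093
endloop
endfacet
facet normal -0.170 -0.844 0.508
outer loop
vertex 0.084 -0.552 4.509
vertex -1.681 -0.828 3.461
vertex -0.892 -1.208 3.093
endloop
endfacet
facet normal -0.529 -0.356 -0.770
outer loop
vertex -0.892 -1.208 3.093
vertex -1.484 0.152 2.871
vertex -0.694 -0.228 2.504
endloop
endfacet
facet normal 0.831 -0.400 -0.387
outer loop
vertex -0.694 -0.228 2.504
vertex 0.084 -0.552 4.509
vertex -0.892 -1.208 3.093
endloop
endfacet
facet normal -0.831 0.400 0.387
outer loop
vertex -1.681 -0.828 3.461
vertex -0.508 0.808 4.287
vertex -1.484 0.152 2.871
endloop
endfacet
facet normal -0.170 -0.844 0.508
outer loop
vertex -0.706 -0.172 4.876
vertex -1.681 -0.828 3.461
vertex 0.084 -0.552 4.509
endloop
endfacet
facet normal -0.831 0.400 0.387
outer loop
vertex -0.706 -0.172 4.876
vertex -0.508 0.808 4.287
vertex -1.681 -0.828 3.461
endloop
endfacet
facet normal 0.170 0.844 -0.508
outer loop
vertex -1.484 0.152 2.871
vertex -0.508 0.808 4.287
vertex -0.694 -0.228 2.504
endloop
endfacet
facet normal 0.831 -0.400 -0.387
outer loop
vertex 0.281 0.428 3.919
vertex 0.084 -0.552 4.509
vertex -0.694 -0.228 2.504
endloop
endfacet
facet normal 0.170 0.844 -0.508
outer loop
vertex -0.694 -0.228 2.504
vertex -0.508 0.808 4.287
vertex 0.281 0.428 3.919
endloop
endfacet
facet normal 0.529 0.357 0.770
outer loop
vertex 0.281 0.428 3.919
vertex -0.706 -0.172 4.876
vertex 0.084 -0.552 4.509
endloop
endfacet
facet normal 0.530 0.355 0.770
outer loop
vertex -0.508 0.808 4.287
vertex -0.706 -0.172 4.876
vertex 0.281 0.428 3.919
endloop
endfacet
facet normal -0.520 0.463 -0.718
outer loop
vertex -1.026 -0.452 -3.269
vertex 0.042 1.401 -2.848
vertex -0.004 -0.819 -4.245
endloop
endfacet
facet normal -0.490 -0.850 -0.193
outer loop
vertex 1.078 -1.781 -2.752
vertex -1.026 -0.452 -3.269
vertex -0.004 -0.819 -4.245
endloop
endfacet
facet normal -0.520 0.463 -0.718
outer loop
vertex -0.004 -0.819 -4.245
vertex 0.042 1.401 -2.848
vertex 1.064 1.034 -3.825
endloop
endfacet
facet normal 0.699 -0.252 -0.669
outer loop
vertex 1.064 1.034 -3.825
vertex 1.078 -1.781 -2.752
vertex -0.004 -0.819 -4.245
endloop
endfacet
facet normal -0.700 0.251 0.669
outer loop
vertex -1.026 -0.452 -3.269
vertex 1.124 0.439 -1.355
vertex 0.042 1.401 -2.848
endloop
endfacet
facet normal -0.490 -0.850 -0.193
outer loop
vertex 0.056 -1.414 -1.775
vertex -1.026 -0.452 -3.269
vertex 1.078 -1.781 -2.752
endloop
endfacet
facet normal -0.700 0.252 0.669
outer loop
vertex 0.056 -1.414 -1.775
vertex 1.124 0.439 -1.355
vertex -1.026 -0.452 -3.269
endloop
endfacet
facet normal 0.490 0.850 0.193
outer loop
vertex 0.042 1.401 -2.848
vertex 1.124 0.439 -1.355
vertex 1.064 1.034 -3.825
endloop
endfacet
facet normal 0.700 -0.251 -0.669
outer loop
vertex 2.146 0.072 -2.331
vertex 1.078 -1.781 -2.752
vertex 1.064 1.034 -3.825
endloop
endfacet
facet normal 0.490 0.850 0.193
outer loop
vertex 1.064 1.034 -3.825
vertex 1.124 0.439 -1.355
vertex 2.146 0.072 -2.331
endloop
endfacet
facet normal 0.520 -0.463 0.718
outer loop
vertex 2.146 0.072 -2.331
vertex 0.056 -1.414 -1.775
vertex 1.078 -1.781 -2.752
endloop
endfacet
facet normal 0.520 -0.462 0.718
outer loop
vertex 1.124 0.439 -1.355
vertex 0.056 -1.414 -1.775
vertex 2.146 0.072 -2.331
endloop
endfacet

endsolid


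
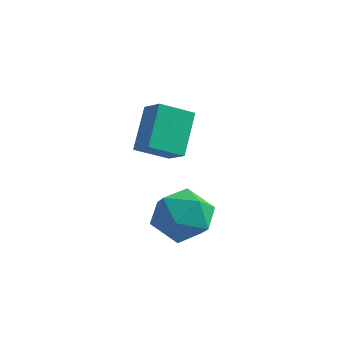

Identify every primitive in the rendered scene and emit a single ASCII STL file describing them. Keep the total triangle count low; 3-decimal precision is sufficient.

solid 
facet normal -0.855 -0.386 0.348
outer loop
vertex 1.963 0.394 -2.719
vertex 2.268 -0.529 -2.993
vertex 2.485 -0.179 -2.072
endloop
endfacet
facet normal -0.671 0.197 0.715
outer loop
vertex 1.963 0.394 -2.719
vertex 2.485 -0.179 -2.072
vertex 2.689 0.807 -2.152
endloop
endfacet
facet normal -0.621 0.741 0.256
outer loop
vertex 1.963 0.394 -2.719
vertex 2.689 0.807 -2.152
vertex 2.598 1.066 -3.124
endloop
endfacet
facet normal -0.775 0.493 -0.396
outer loop
vertex 1.963 0.394 -2.719
vertex 2.598 1.066 -3.124
vertex 2.337 0.24 -3.643
endloop
endfacet
facet normal -0.919 -0.203 -0.338
outer loop
vertex 1.963 0.394 -2.719
vertex 2.337 0.24 -3.643
vertex 2.268 -0.529 -2.993
endloop
endfacet
facet normal -0.023 0.086 0.996
outer loop
vertex 2.689 0.807 -2.152
vertex 2.485 -0.179 -2.072
vertex 3.443 0.14 -2.077
endloop
endfacet
facet normal -0.322 -0.857 0.402
outer loop
vertex 2.485 -0.179 -2.072
vertex 2.268 -0.529 -2.993
vertex 3.182 -0.686 -2.596
endloop
endfacet
facet normal -0.426 -0.561 -0.709
outer loop
vertex 2.268 -0.529 -2.993
vertex 2.337 0.24 -3.643
vertex 3.091 -0.427 -3.568
endloop
endfacet
facet normal -0.192 0.565 -0.802
outer loop
vertex 2.337 0.24 -3.643
vertex 2.598 1.066 -3.124
vertex 3.295 0.559 -3.648
endloop
endfacet
facet normal 0.056 0.966 0.252
outer loop
vertex 2.598 1.066 -3.124
vertex 2.689 0.807 -2.152
vertex 3.512 0.909 -2.727
endloop
endfacet
facet normal 0.775 -0.493 0.396
outer loop
vertex 3.817 -0.014 -3.001
vertex 3.443 0.14 -2.077
vertex 3.182 -0.686 -2.596
endloop
endfacet
facet normal 0.621 -0.741 -0.256
outer loop
vertex 3.817 -0.014 -3.001
vertex 3.182 -0.686 -2.596
vertex 3.091 -0.427 -3.568
endloop
endfacet
facet normal 0.671 -0.197 -0.715
outer loop
vertex 3.817 -0.014 -3.001
vertex 3.091 -0.427 -3.568
vertex 3.295 0.559 -3.648
endloop
endfacet
facet normal 0.855 0.386 -0.348
outer loop
vertex 3.817 -0.014 -3.001
vertex 3.295 0.559 -3.648
vertex 3.512 0.909 -2.727
endloop
endfacet
facet normal 0.919 0.203 0.338
outer loop
vertex 3.817 -0.014 -3.001
vertex 3.512 0.909 -2.727
vertex 3.443 0.14 -2.077
endloop
endfacet
facet normal 0.192 -0.565 0.802
outer loop
vertex 3.182 -0.686 -2.596
vertex 3.443 0.14 -2.077
vertex 2.485 -0.179 -2.072
endloop
endfacet
facet normal -0.056 -0.966 -0.252
outer loop
vertex 3.091 -0.427 -3.568
vertex 3.182 -0.686 -2.596
vertex 2.268 -0.529 -2.993
endloop
endfacet
facet normal 0.023 -0.086 -0.996
outer loop
vertex 3.295 0.559 -3.648
vertex 3.091 -0.427 -3.568
vertex 2.337 0.24 -3.643
endloop
endfacet
facet normal 0.322 0.857 -0.402
outer loop
vertex 3.512 0.909 -2.727
vertex 3.295 0.559 -3.648
vertex 2.598 1.066 -3.124
endloop
endfacet
facet normal 0.426 0.561 0.709
outer loop
vertex 3.443 0.14 -2.077
vertex 3.512 0.909 -2.727
vertex 2.689 0.807 -2.152
endloop
endfacet
facet normal -0.622 -0.639 0.452
outer loop
vertex 0.528 2.962 -0.342
vertex -0.198 3.315 -0.842
vertex 0.806 1.851 -1.531
endloop
endfacet
facet normal 0.765 -0.372 0.526
outer loop
vertex 1.558 2.625 -2.078
vertex 0.528 2.962 -0.342
vertex 0.806 1.851 -1.531
endloop
endfacet
facet normal -0.622 -0.639 0.452
outer loop
vertex 0.806 1.851 -1.531
vertex -0.198 3.315 -0.842
vertex 0.079 2.205 -2.031
endloop
endfacet
facet normal 0.168 -0.673 -0.721
outer loop
vertex 0.079 2.205 -2.031
vertex 1.558 2.625 -2.078
vertex 0.806 1.851 -1.531
endloop
endfacet
facet normal -0.169 0.673 0.720
outer loop
vertex 0.528 2.962 -0.342
vertex 0.554 4.089 -1.389
vertex -0.198 3.315 -0.842
endloop
endfacet
facet normal 0.765 -0.373 0.526
outer loop
vertex 1.281 3.735 -0.889
vertex 0.528 2.962 -0.342
vertex 1.558 2.625 -2.078
endloop
endfacet
facet normal -0.168 0.673 0.720
outer loop
vertex 1.281 3.735 -0.889
vertex 0.554 4.089 -1.389
vertex 0.528 2.962 -0.342
endloop
endfacet
facet normal -0.765 0.372 -0.526
outer loop
vertex -0.198 3.315 -0.842
vertex 0.554 4.089 -1.389
vertex 0.079 2.205 -2.031
endloop
endfacet
facet normal 0.168 -0.673 -0.720
outer loop
vertex 0.832 2.978 -2.578
vertex 1.558 2.625 -2.078
vertex 0.079 2.205 -2.031
endloop
endfacet
facet normal -0.764 0.372 -0.526
outer loop
vertex 0.079 2.205 -2.031
vertex 0.554 4.089 -1.389
vertex 0.832 2.978 -2.578
endloop
endfacet
facet normal 0.622 0.639 -0.452
outer loop
vertex 0.832 2.978 -2.578
vertex 1.281 3.735 -0.889
vertex 1.558 2.625 -2.078
endloop
endfacet
facet normal 0.622 0.639 -0.452
outer loop
vertex 0.554 4.089 -1.389
vertex 1.281 3.735 -0.889
vertex 0.832 2.978 -2.578
endloop
endfacet

endsolid


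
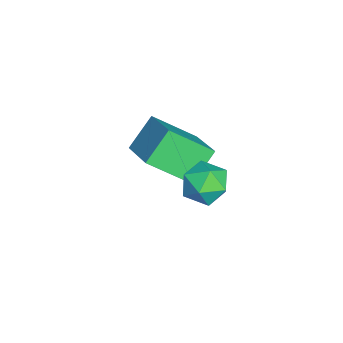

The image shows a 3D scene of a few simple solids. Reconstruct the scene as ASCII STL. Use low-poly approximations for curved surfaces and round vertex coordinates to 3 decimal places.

solid 
facet normal -0.826 -0.375 -0.421
outer loop
vertex -0.828 -0.112 -1.842
vertex -0.928 1.354 -2.95
vertex -0.031 -0.785 -2.805
endloop
endfacet
facet normal 0.054 -0.797 0.602
outer loop
vertex 1.448 -0.114 -2.05
vertex -0.828 -0.112 -1.842
vertex -0.031 -0.785 -2.805
endloop
endfacet
facet normal -0.825 -0.375 -0.422
outer loop
vertex -0.031 -0.785 -2.805
vertex -0.928 1.354 -2.95
vertex -0.13 0.681 -3.913
endloop
endfacet
facet normal 0.561 -0.475 -0.678
outer loop
vertex -0.13 0.681 -3.913
vertex 1.448 -0.114 -2.05
vertex -0.031 -0.785 -2.805
endloop
endfacet
facet normal -0.561 0.474 0.678
outer loop
vertex -0.828 -0.112 -1.842
vertex 0.551 2.025 -2.195
vertex -0.928 1.354 -2.95
endloop
endfacet
facet normal 0.054 -0.797 0.602
outer loop
vertex 0.65 0.559 -1.087
vertex -0.828 -0.112 -1.842
vertex 1.448 -0.114 -2.05
endloop
endfacet
facet normal -0.562 0.474 0.678
outer loop
vertex 0.65 0.559 -1.087
vertex 0.551 2.025 -2.195
vertex -0.828 -0.112 -1.842
endloop
endfacet
facet normal -0.054 0.797 -0.602
outer loop
vertex -0.928 1.354 -2.95
vertex 0.551 2.025 -2.195
vertex -0.13 0.681 -3.913
endloop
endfacet
facet normal 0.562 -0.474 -0.678
outer loop
vertex 1.348 1.352 -3.158
vertex 1.448 -0.114 -2.05
vertex -0.13 0.681 -3.913
endloop
endfacet
facet normal -0.054 0.797 -0.602
outer loop
vertex -0.13 0.681 -3.913
vertex 0.551 2.025 -2.195
vertex 1.348 1.352 -3.158
endloop
endfacet
facet normal 0.825 0.375 0.422
outer loop
vertex 1.348 1.352 -3.158
vertex 0.65 0.559 -1.087
vertex 1.448 -0.114 -2.05
endloop
endfacet
facet normal 0.826 0.374 0.422
outer loop
vertex 0.551 2.025 -2.195
vertex 0.65 0.559 -1.087
vertex 1.348 1.352 -3.158
endloop
endfacet
facet normal -0.904 0.322 0.280
outer loop
vertex 2.83 1.994 -1.003
vertex 2.969 1.707 -0.224
vertex 3.186 2.494 -0.428
endloop
endfacet
facet normal -0.638 0.731 -0.241
outer loop
vertex 2.83 1.994 -1.003
vertex 3.186 2.494 -0.428
vertex 3.476 2.487 -1.217
endloop
endfacet
facet normal -0.506 0.314 -0.803
outer loop
vertex 2.83 1.994 -1.003
vertex 3.476 2.487 -1.217
vertex 3.438 1.697 -1.502
endloop
endfacet
facet normal -0.691 -0.354 -0.631
outer loop
vertex 2.83 1.994 -1.003
vertex 3.438 1.697 -1.502
vertex 3.125 1.214 -0.888
endloop
endfacet
facet normal -0.937 -0.348 0.039
outer loop
vertex 2.83 1.994 -1.003
vertex 3.125 1.214 -0.888
vertex 2.969 1.707 -0.224
endloop
endfacet
facet normal -0.017 1.000 -0.015
outer loop
vertex 3.476 2.487 -1.217
vertex 3.186 2.494 -0.428
vertex 4.015 2.506 -0.572
endloop
endfacet
facet normal -0.446 0.338 0.829
outer loop
vertex 3.186 2.494 -0.428
vertex 2.969 1.707 -0.224
vertex 3.702 2.023 0.042
endloop
endfacet
facet normal -0.498 -0.748 0.438
outer loop
vertex 2.969 1.707 -0.224
vertex 3.125 1.214 -0.888
vertex 3.664 1.233 -0.243
endloop
endfacet
facet normal -0.101 -0.756 -0.646
outer loop
vertex 3.125 1.214 -0.888
vertex 3.438 1.697 -1.502
vertex 3.954 1.226 -1.032
endloop
endfacet
facet normal 0.196 0.324 -0.925
outer loop
vertex 3.438 1.697 -1.502
vertex 3.476 2.487 -1.217
vertex 4.171 2.013 -1.236
endloop
endfacet
facet normal 0.691 0.354 0.631
outer loop
vertex 4.31 1.726 -0.457
vertex 4.015 2.506 -0.572
vertex 3.702 2.023 0.042
endloop
endfacet
facet normal 0.506 -0.314 0.803
outer loop
vertex 4.31 1.726 -0.457
vertex 3.702 2.023 0.042
vertex 3.664 1.233 -0.243
endloop
endfacet
facet normal 0.638 -0.731 0.241
outer loop
vertex 4.31 1.726 -0.457
vertex 3.664 1.233 -0.243
vertex 3.954 1.226 -1.032
endloop
endfacet
facet normal 0.904 -0.322 -0.280
outer loop
vertex 4.31 1.726 -0.457
vertex 3.954 1.226 -1.032
vertex 4.171 2.013 -1.236
endloop
endfacet
facet normal 0.937 0.348 -0.039
outer loop
vertex 4.31 1.726 -0.457
vertex 4.171 2.013 -1.236
vertex 4.015 2.506 -0.572
endloop
endfacet
facet normal 0.101 0.756 0.646
outer loop
vertex 3.702 2.023 0.042
vertex 4.015 2.506 -0.572
vertex 3.186 2.494 -0.428
endloop
endfacet
facet normal -0.196 -0.324 0.925
outer loop
vertex 3.664 1.233 -0.243
vertex 3.702 2.023 0.042
vertex 2.969 1.707 -0.224
endloop
endfacet
facet normal 0.017 -1.000 0.015
outer loop
vertex 3.954 1.226 -1.032
vertex 3.664 1.233 -0.243
vertex 3.125 1.214 -0.888
endloop
endfacet
facet normal 0.446 -0.338 -0.829
outer loop
vertex 4.171 2.013 -1.236
vertex 3.954 1.226 -1.032
vertex 3.438 1.697 -1.502
endloop
endfacet
facet normal 0.498 0.748 -0.438
outer loop
vertex 4.015 2.506 -0.572
vertex 4.171 2.013 -1.236
vertex 3.476 2.487 -1.217
endloop
endfacet

endsolid


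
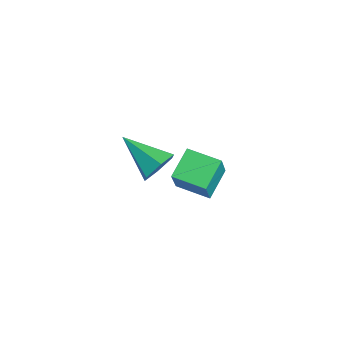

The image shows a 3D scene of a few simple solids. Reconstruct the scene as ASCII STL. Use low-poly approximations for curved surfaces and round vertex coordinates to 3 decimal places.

solid 
facet normal 0.649 0.608 -0.457
outer loop
vertex -1.198 -1.013 0.488
vertex -1.718 -1.001 -0.234
vertex -1.833 -0.395 0.408
endloop
endfacet
facet normal 0.020 0.149 0.989
outer loop
vertex -1.198 -1.013 0.488
vertex -1.833 -0.395 0.408
vertex -3.062 -2.259 0.714
endloop
endfacet
facet normal 0.649 0.608 -0.458
outer loop
vertex -1.833 -0.395 0.408
vertex -1.718 -1.001 -0.234
vertex -2.354 -0.383 -0.314
endloop
endfacet
facet normal -0.682 0.532 0.501
outer loop
vertex -1.833 -0.395 0.408
vertex -2.354 -0.383 -0.314
vertex -3.062 -2.259 0.714
endloop
endfacet
facet normal 0.649 0.608 -0.458
outer loop
vertex -2.354 -0.383 -0.314
vertex -1.718 -1.001 -0.234
vertex -2.239 -0.989 -0.956
endloop
endfacet
facet normal -0.929 0.171 -0.328
outer loop
vertex -2.354 -0.383 -0.314
vertex -2.239 -0.989 -0.956
vertex -3.062 -2.259 0.714
endloop
endfacet
facet normal 0.649 0.608 -0.458
outer loop
vertex -2.239 -0.989 -0.956
vertex -1.718 -1.001 -0.234
vertex -1.603 -1.607 -0.875
endloop
endfacet
facet normal -0.472 -0.574 -0.669
outer loop
vertex -2.239 -0.989 -0.956
vertex -1.603 -1.607 -0.875
vertex -3.062 -2.259 0.714
endloop
endfacet
facet normal 0.649 0.608 -0.458
outer loop
vertex -1.603 -1.607 -0.875
vertex -1.718 -1.001 -0.234
vertex -1.083 -1.619 -0.154
endloop
endfacet
facet normal 0.230 -0.956 -0.182
outer loop
vertex -1.603 -1.607 -0.875
vertex -1.083 -1.619 -0.154
vertex -3.062 -2.259 0.714
endloop
endfacet
facet normal 0.649 0.608 -0.457
outer loop
vertex -1.083 -1.619 -0.154
vertex -1.718 -1.001 -0.234
vertex -1.198 -1.013 0.488
endloop
endfacet
facet normal 0.476 -0.595 0.647
outer loop
vertex -1.083 -1.619 -0.154
vertex -1.198 -1.013 0.488
vertex -3.062 -2.259 0.714
endloop
endfacet
facet normal -0.567 -0.814 0.127
outer loop
vertex 2.553 -1.262 3.363
vertex 1.619 -0.506 4.04
vertex 1.821 -0.962 2.018
endloop
endfacet
facet normal 0.677 -0.548 -0.491
outer loop
vertex 2.621 0.186 1.84
vertex 2.553 -1.262 3.363
vertex 1.821 -0.962 2.018
endloop
endfacet
facet normal -0.567 -0.814 0.127
outer loop
vertex 1.821 -0.962 2.018
vertex 1.619 -0.506 4.04
vertex 0.887 -0.205 2.696
endloop
endfacet
facet normal -0.469 0.193 -0.862
outer loop
vertex 0.887 -0.205 2.696
vertex 2.621 0.186 1.84
vertex 1.821 -0.962 2.018
endloop
endfacet
facet normal 0.469 -0.193 0.862
outer loop
vertex 2.553 -1.262 3.363
vertex 2.419 0.642 3.862
vertex 1.619 -0.506 4.04
endloop
endfacet
facet normal 0.677 -0.549 -0.491
outer loop
vertex 3.353 -0.115 3.184
vertex 2.553 -1.262 3.363
vertex 2.621 0.186 1.84
endloop
endfacet
facet normal 0.469 -0.193 0.862
outer loop
vertex 3.353 -0.115 3.184
vertex 2.419 0.642 3.862
vertex 2.553 -1.262 3.363
endloop
endfacet
facet normal -0.677 0.548 0.491
outer loop
vertex 1.619 -0.506 4.04
vertex 2.419 0.642 3.862
vertex 0.887 -0.205 2.696
endloop
endfacet
facet normal -0.469 0.193 -0.862
outer loop
vertex 1.687 0.942 2.517
vertex 2.621 0.186 1.84
vertex 0.887 -0.205 2.696
endloop
endfacet
facet normal -0.677 0.549 0.491
outer loop
vertex 0.887 -0.205 2.696
vertex 2.419 0.642 3.862
vertex 1.687 0.942 2.517
endloop
endfacet
facet normal 0.567 0.814 -0.127
outer loop
vertex 1.687 0.942 2.517
vertex 3.353 -0.115 3.184
vertex 2.621 0.186 1.84
endloop
endfacet
facet normal 0.567 0.814 -0.127
outer loop
vertex 2.419 0.642 3.862
vertex 3.353 -0.115 3.184
vertex 1.687 0.942 2.517
endloop
endfacet

endsolid
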